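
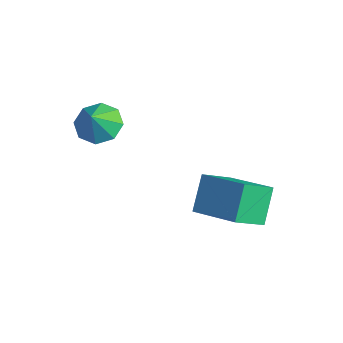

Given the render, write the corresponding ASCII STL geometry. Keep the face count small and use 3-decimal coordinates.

solid 
facet normal -0.363 0.459 -0.811
outer loop
vertex -2.284 -2.8 2.659
vertex -2.879 -2.326 3.194
vertex -2.013 -2.183 2.887
endloop
endfacet
facet normal 0.899 -0.429 0.093
outer loop
vertex -2.284 -2.8 2.659
vertex -2.013 -2.183 2.887
vertex -2.461 -2.854 4.126
endloop
endfacet
facet normal -0.363 0.459 -0.811
outer loop
vertex -2.013 -2.183 2.887
vertex -2.879 -2.326 3.194
vertex -2.249 -1.649 3.295
endloop
endfacet
facet normal 0.915 0.107 0.389
outer loop
vertex -2.013 -2.183 2.887
vertex -2.249 -1.649 3.295
vertex -2.461 -2.854 4.126
endloop
endfacet
facet normal -0.364 0.459 -0.811
outer loop
vertex -2.249 -1.649 3.295
vertex -2.879 -2.326 3.194
vertex -2.854 -1.512 3.644
endloop
endfacet
facet normal 0.523 0.420 0.742
outer loop
vertex -2.249 -1.649 3.295
vertex -2.854 -1.512 3.644
vertex -2.461 -2.854 4.126
endloop
endfacet
facet normal -0.363 0.459 -0.811
outer loop
vertex -2.854 -1.512 3.644
vertex -2.879 -2.326 3.194
vertex -3.474 -1.852 3.729
endloop
endfacet
facet normal -0.049 0.325 0.944
outer loop
vertex -2.854 -1.512 3.644
vertex -3.474 -1.852 3.729
vertex -2.461 -2.854 4.126
endloop
endfacet
facet normal -0.363 0.459 -0.811
outer loop
vertex -3.474 -1.852 3.729
vertex -2.879 -2.326 3.194
vertex -3.745 -2.469 3.501
endloop
endfacet
facet normal -0.464 -0.121 0.878
outer loop
vertex -3.474 -1.852 3.729
vertex -3.745 -2.469 3.501
vertex -2.461 -2.854 4.126
endloop
endfacet
facet normal -0.363 0.459 -0.811
outer loop
vertex -3.745 -2.469 3.501
vertex -2.879 -2.326 3.194
vertex -3.509 -3.003 3.093
endloop
endfacet
facet normal -0.480 -0.657 0.582
outer loop
vertex -3.745 -2.469 3.501
vertex -3.509 -3.003 3.093
vertex -2.461 -2.854 4.126
endloop
endfacet
facet normal -0.364 0.459 -0.811
outer loop
vertex -3.509 -3.003 3.093
vertex -2.879 -2.326 3.194
vertex -2.904 -3.14 2.744
endloop
endfacet
facet normal -0.088 -0.970 0.229
outer loop
vertex -3.509 -3.003 3.093
vertex -2.904 -3.14 2.744
vertex -2.461 -2.854 4.126
endloop
endfacet
facet normal -0.363 0.459 -0.811
outer loop
vertex -2.904 -3.14 2.744
vertex -2.879 -2.326 3.194
vertex -2.284 -2.8 2.659
endloop
endfacet
facet normal 0.483 -0.875 0.026
outer loop
vertex -2.904 -3.14 2.744
vertex -2.284 -2.8 2.659
vertex -2.461 -2.854 4.126
endloop
endfacet
facet normal -0.402 0.498 0.769
outer loop
vertex -0.923 0.87 0.203
vertex 1.044 1.422 0.873
vertex -0.991 2.204 -0.696
endloop
endfacet
facet normal -0.915 -0.257 -0.312
outer loop
vertex -0.324 1.378 -1.973
vertex -0.923 0.87 0.203
vertex -0.991 2.204 -0.696
endloop
endfacet
facet normal -0.402 0.498 0.769
outer loop
vertex -0.991 2.204 -0.696
vertex 1.044 1.422 0.873
vertex 0.976 2.756 -0.026
endloop
endfacet
facet normal -0.042 0.829 -0.558
outer loop
vertex 0.976 2.756 -0.026
vertex -0.324 1.378 -1.973
vertex -0.991 2.204 -0.696
endloop
endfacet
facet normal 0.042 -0.829 0.558
outer loop
vertex -0.923 0.87 0.203
vertex 1.711 0.596 -0.404
vertex 1.044 1.422 0.873
endloop
endfacet
facet normal -0.915 -0.257 -0.312
outer loop
vertex -0.256 0.044 -1.074
vertex -0.923 0.87 0.203
vertex -0.324 1.378 -1.973
endloop
endfacet
facet normal 0.042 -0.829 0.558
outer loop
vertex -0.256 0.044 -1.074
vertex 1.711 0.596 -0.404
vertex -0.923 0.87 0.203
endloop
endfacet
facet normal 0.915 0.257 0.312
outer loop
vertex 1.044 1.422 0.873
vertex 1.711 0.596 -0.404
vertex 0.976 2.756 -0.026
endloop
endfacet
facet normal -0.042 0.829 -0.558
outer loop
vertex 1.643 1.93 -1.303
vertex -0.324 1.378 -1.973
vertex 0.976 2.756 -0.026
endloop
endfacet
facet normal 0.915 0.257 0.312
outer loop
vertex 0.976 2.756 -0.026
vertex 1.711 0.596 -0.404
vertex 1.643 1.93 -1.303
endloop
endfacet
facet normal 0.402 -0.498 -0.769
outer loop
vertex 1.643 1.93 -1.303
vertex -0.256 0.044 -1.074
vertex -0.324 1.378 -1.973
endloop
endfacet
facet normal 0.402 -0.498 -0.769
outer loop
vertex 1.711 0.596 -0.404
vertex -0.256 0.044 -1.074
vertex 1.643 1.93 -1.303
endloop
endfacet

endsolid


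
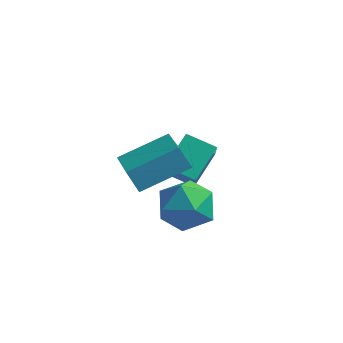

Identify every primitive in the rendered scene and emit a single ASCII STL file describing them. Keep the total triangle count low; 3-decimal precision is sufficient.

solid 
facet normal 0.145 0.498 0.855
outer loop
vertex 0.713 -1.029 -0.717
vertex 0.752 -2.104 -0.098
vertex 1.795 -1.615 -0.56
endloop
endfacet
facet normal 0.420 0.856 0.301
outer loop
vertex 0.713 -1.029 -0.717
vertex 1.795 -1.615 -0.56
vertex 1.523 -1.097 -1.654
endloop
endfacet
facet normal -0.107 0.981 -0.164
outer loop
vertex 0.713 -1.029 -0.717
vertex 1.523 -1.097 -1.654
vertex 0.312 -1.265 -1.868
endloop
endfacet
facet normal -0.707 0.700 0.103
outer loop
vertex 0.713 -1.029 -0.717
vertex 0.312 -1.265 -1.868
vertex -0.164 -1.887 -0.906
endloop
endfacet
facet normal -0.551 0.401 0.732
outer loop
vertex 0.713 -1.029 -0.717
vertex -0.164 -1.887 -0.906
vertex 0.752 -2.104 -0.098
endloop
endfacet
facet normal 0.900 0.436 -0.017
outer loop
vertex 1.523 -1.097 -1.654
vertex 1.795 -1.615 -0.56
vertex 2.064 -2.213 -1.614
endloop
endfacet
facet normal 0.456 -0.144 0.878
outer loop
vertex 1.795 -1.615 -0.56
vertex 0.752 -2.104 -0.098
vertex 1.588 -2.835 -0.652
endloop
endfacet
facet normal -0.670 -0.300 0.679
outer loop
vertex 0.752 -2.104 -0.098
vertex -0.164 -1.887 -0.906
vertex 0.377 -3.003 -0.866
endloop
endfacet
facet normal -0.923 0.182 -0.339
outer loop
vertex -0.164 -1.887 -0.906
vertex 0.312 -1.265 -1.868
vertex 0.105 -2.485 -1.96
endloop
endfacet
facet normal 0.048 0.637 -0.769
outer loop
vertex 0.312 -1.265 -1.868
vertex 1.523 -1.097 -1.654
vertex 1.148 -1.996 -2.422
endloop
endfacet
facet normal 0.707 -0.700 -0.103
outer loop
vertex 1.187 -3.071 -1.803
vertex 2.064 -2.213 -1.614
vertex 1.588 -2.835 -0.652
endloop
endfacet
facet normal 0.107 -0.981 0.164
outer loop
vertex 1.187 -3.071 -1.803
vertex 1.588 -2.835 -0.652
vertex 0.377 -3.003 -0.866
endloop
endfacet
facet normal -0.420 -0.856 -0.301
outer loop
vertex 1.187 -3.071 -1.803
vertex 0.377 -3.003 -0.866
vertex 0.105 -2.485 -1.96
endloop
endfacet
facet normal -0.145 -0.498 -0.855
outer loop
vertex 1.187 -3.071 -1.803
vertex 0.105 -2.485 -1.96
vertex 1.148 -1.996 -2.422
endloop
endfacet
facet normal 0.551 -0.401 -0.732
outer loop
vertex 1.187 -3.071 -1.803
vertex 1.148 -1.996 -2.422
vertex 2.064 -2.213 -1.614
endloop
endfacet
facet normal 0.923 -0.182 0.339
outer loop
vertex 1.588 -2.835 -0.652
vertex 2.064 -2.213 -1.614
vertex 1.795 -1.615 -0.56
endloop
endfacet
facet normal -0.048 -0.637 0.769
outer loop
vertex 0.377 -3.003 -0.866
vertex 1.588 -2.835 -0.652
vertex 0.752 -2.104 -0.098
endloop
endfacet
facet normal -0.900 -0.436 0.017
outer loop
vertex 0.105 -2.485 -1.96
vertex 0.377 -3.003 -0.866
vertex -0.164 -1.887 -0.906
endloop
endfacet
facet normal -0.456 0.144 -0.878
outer loop
vertex 1.148 -1.996 -2.422
vertex 0.105 -2.485 -1.96
vertex 0.312 -1.265 -1.868
endloop
endfacet
facet normal 0.670 0.300 -0.679
outer loop
vertex 2.064 -2.213 -1.614
vertex 1.148 -1.996 -2.422
vertex 1.523 -1.097 -1.654
endloop
endfacet
facet normal -0.522 0.103 0.847
outer loop
vertex -0.42 -4.409 2.246
vertex 1.061 -3.075 2.997
vertex -1.448 -2.801 1.418
endloop
endfacet
facet normal -0.695 -0.626 -0.353
outer loop
vertex -0.921 -2.905 0.563
vertex -0.42 -4.409 2.246
vertex -1.448 -2.801 1.418
endloop
endfacet
facet normal -0.522 0.103 0.847
outer loop
vertex -1.448 -2.801 1.418
vertex 1.061 -3.075 2.997
vertex 0.033 -1.468 2.169
endloop
endfacet
facet normal -0.494 0.773 -0.398
outer loop
vertex 0.033 -1.468 2.169
vertex -0.921 -2.905 0.563
vertex -1.448 -2.801 1.418
endloop
endfacet
facet normal 0.494 -0.773 0.398
outer loop
vertex -0.42 -4.409 2.246
vertex 1.588 -3.179 2.142
vertex 1.061 -3.075 2.997
endloop
endfacet
facet normal -0.695 -0.626 -0.353
outer loop
vertex 0.107 -4.512 1.391
vertex -0.42 -4.409 2.246
vertex -0.921 -2.905 0.563
endloop
endfacet
facet normal 0.494 -0.773 0.398
outer loop
vertex 0.107 -4.512 1.391
vertex 1.588 -3.179 2.142
vertex -0.42 -4.409 2.246
endloop
endfacet
facet normal 0.695 0.626 0.352
outer loop
vertex 1.061 -3.075 2.997
vertex 1.588 -3.179 2.142
vertex 0.033 -1.468 2.169
endloop
endfacet
facet normal -0.494 0.773 -0.398
outer loop
vertex 0.56 -1.571 1.314
vertex -0.921 -2.905 0.563
vertex 0.033 -1.468 2.169
endloop
endfacet
facet normal 0.695 0.626 0.353
outer loop
vertex 0.033 -1.468 2.169
vertex 1.588 -3.179 2.142
vertex 0.56 -1.571 1.314
endloop
endfacet
facet normal 0.522 -0.103 -0.847
outer loop
vertex 0.56 -1.571 1.314
vertex 0.107 -4.512 1.391
vertex -0.921 -2.905 0.563
endloop
endfacet
facet normal 0.522 -0.103 -0.847
outer loop
vertex 1.588 -3.179 2.142
vertex 0.107 -4.512 1.391
vertex 0.56 -1.571 1.314
endloop
endfacet
facet normal -0.955 0.026 0.296
outer loop
vertex -0.202 0.972 0.125
vertex -0.513 1.654 -0.937
vertex -0.507 -0.5 -0.732
endloop
endfacet
facet normal 0.239 -0.525 0.817
outer loop
vertex 0.753 -0.534 -1.123
vertex -0.202 0.972 0.125
vertex -0.507 -0.5 -0.732
endloop
endfacet
facet normal -0.954 0.026 0.297
outer loop
vertex -0.507 -0.5 -0.732
vertex -0.513 1.654 -0.937
vertex -0.819 0.182 -1.793
endloop
endfacet
facet normal -0.177 -0.851 -0.495
outer loop
vertex -0.819 0.182 -1.793
vertex 0.753 -0.534 -1.123
vertex -0.507 -0.5 -0.732
endloop
endfacet
facet normal 0.176 0.851 0.495
outer loop
vertex -0.202 0.972 0.125
vertex 0.747 1.62 -1.328
vertex -0.513 1.654 -0.937
endloop
endfacet
facet normal 0.240 -0.525 0.817
outer loop
vertex 1.059 0.938 -0.267
vertex -0.202 0.972 0.125
vertex 0.753 -0.534 -1.123
endloop
endfacet
facet normal 0.177 0.851 0.495
outer loop
vertex 1.059 0.938 -0.267
vertex 0.747 1.62 -1.328
vertex -0.202 0.972 0.125
endloop
endfacet
facet normal -0.239 0.525 -0.817
outer loop
vertex -0.513 1.654 -0.937
vertex 0.747 1.62 -1.328
vertex -0.819 0.182 -1.793
endloop
endfacet
facet normal -0.177 -0.851 -0.495
outer loop
vertex 0.442 0.148 -2.185
vertex 0.753 -0.534 -1.123
vertex -0.819 0.182 -1.793
endloop
endfacet
facet normal -0.240 0.525 -0.817
outer loop
vertex -0.819 0.182 -1.793
vertex 0.747 1.62 -1.328
vertex 0.442 0.148 -2.185
endloop
endfacet
facet normal 0.955 -0.026 -0.296
outer loop
vertex 0.442 0.148 -2.185
vertex 1.059 0.938 -0.267
vertex 0.753 -0.534 -1.123
endloop
endfacet
facet normal 0.955 -0.025 -0.297
outer loop
vertex 0.747 1.62 -1.328
vertex 1.059 0.938 -0.267
vertex 0.442 0.148 -2.185
endloop
endfacet

endsolid


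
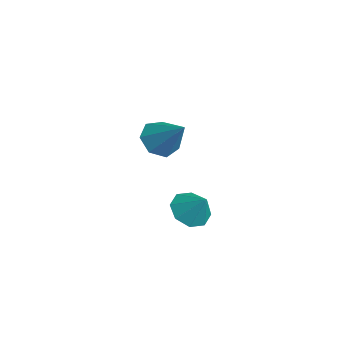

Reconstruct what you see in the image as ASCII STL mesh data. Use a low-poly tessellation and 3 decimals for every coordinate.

solid 
facet normal -0.663 -0.286 -0.692
outer loop
vertex -1.408 -0.459 -3.647
vertex -2.04 0.332 -3.369
vertex -1.28 0.325 -4.094
endloop
endfacet
facet normal 0.944 -0.266 -0.196
outer loop
vertex -1.408 -0.459 -3.647
vertex -1.28 0.325 -4.094
vertex -0.66 0.928 -1.931
endloop
endfacet
facet normal -0.663 -0.286 -0.692
outer loop
vertex -1.28 0.325 -4.094
vertex -2.04 0.332 -3.369
vertex -1.724 1.114 -3.995
endloop
endfacet
facet normal 0.792 0.491 -0.364
outer loop
vertex -1.28 0.325 -4.094
vertex -1.724 1.114 -3.995
vertex -0.66 0.928 -1.931
endloop
endfacet
facet normal -0.663 -0.286 -0.692
outer loop
vertex -1.724 1.114 -3.995
vertex -2.04 0.332 -3.369
vertex -2.406 1.315 -3.425
endloop
endfacet
facet normal 0.250 0.967 -0.042
outer loop
vertex -1.724 1.114 -3.995
vertex -2.406 1.315 -3.425
vertex -0.66 0.928 -1.931
endloop
endfacet
facet normal -0.663 -0.286 -0.692
outer loop
vertex -2.406 1.315 -3.425
vertex -2.04 0.332 -3.369
vertex -2.812 0.775 -2.813
endloop
endfacet
facet normal -0.274 0.804 0.528
outer loop
vertex -2.406 1.315 -3.425
vertex -2.812 0.775 -2.813
vertex -0.66 0.928 -1.931
endloop
endfacet
facet normal -0.663 -0.287 -0.692
outer loop
vertex -2.812 0.775 -2.813
vertex -2.04 0.332 -3.369
vertex -2.636 -0.098 -2.62
endloop
endfacet
facet normal -0.384 0.125 0.915
outer loop
vertex -2.812 0.775 -2.813
vertex -2.636 -0.098 -2.62
vertex -0.66 0.928 -1.931
endloop
endfacet
facet normal -0.663 -0.287 -0.692
outer loop
vertex -2.636 -0.098 -2.62
vertex -2.04 0.332 -3.369
vertex -2.011 -0.647 -2.991
endloop
endfacet
facet normal 0.001 -0.559 0.829
outer loop
vertex -2.636 -0.098 -2.62
vertex -2.011 -0.647 -2.991
vertex -0.66 0.928 -1.931
endloop
endfacet
facet normal -0.663 -0.287 -0.692
outer loop
vertex -2.011 -0.647 -2.991
vertex -2.04 0.332 -3.369
vertex -1.408 -0.459 -3.647
endloop
endfacet
facet normal 0.592 -0.733 0.334
outer loop
vertex -2.011 -0.647 -2.991
vertex -1.408 -0.459 -3.647
vertex -0.66 0.928 -1.931
endloop
endfacet
facet normal -0.579 -0.273 -0.768
outer loop
vertex 4.25 -0.285 -4.727
vertex 3.58 -0.628 -4.1
vertex 3.746 0.236 -4.532
endloop
endfacet
facet normal 0.704 0.707 -0.068
outer loop
vertex 4.25 -0.285 -4.727
vertex 3.746 0.236 -4.532
vertex 4.38 -0.252 -3.04
endloop
endfacet
facet normal -0.580 -0.272 -0.768
outer loop
vertex 3.746 0.236 -4.532
vertex 3.58 -0.628 -4.1
vertex 3.145 0.25 -4.083
endloop
endfacet
facet normal 0.194 0.954 0.230
outer loop
vertex 3.746 0.236 -4.532
vertex 3.145 0.25 -4.083
vertex 4.38 -0.252 -3.04
endloop
endfacet
facet normal -0.580 -0.273 -0.768
outer loop
vertex 3.145 0.25 -4.083
vertex 3.58 -0.628 -4.1
vertex 2.799 -0.25 -3.644
endloop
endfacet
facet normal -0.243 0.730 0.639
outer loop
vertex 3.145 0.25 -4.083
vertex 2.799 -0.25 -3.644
vertex 4.38 -0.252 -3.04
endloop
endfacet
facet normal -0.580 -0.272 -0.768
outer loop
vertex 2.799 -0.25 -3.644
vertex 3.58 -0.628 -4.1
vertex 2.91 -0.972 -3.472
endloop
endfacet
facet normal -0.352 0.165 0.921
outer loop
vertex 2.799 -0.25 -3.644
vertex 2.91 -0.972 -3.472
vertex 4.38 -0.252 -3.04
endloop
endfacet
facet normal -0.580 -0.273 -0.768
outer loop
vertex 2.91 -0.972 -3.472
vertex 3.58 -0.628 -4.1
vertex 3.414 -1.492 -3.668
endloop
endfacet
facet normal -0.067 -0.408 0.910
outer loop
vertex 2.91 -0.972 -3.472
vertex 3.414 -1.492 -3.668
vertex 4.38 -0.252 -3.04
endloop
endfacet
facet normal -0.579 -0.273 -0.768
outer loop
vertex 3.414 -1.492 -3.668
vertex 3.58 -0.628 -4.1
vertex 4.015 -1.506 -4.116
endloop
endfacet
facet normal 0.442 -0.655 0.613
outer loop
vertex 3.414 -1.492 -3.668
vertex 4.015 -1.506 -4.116
vertex 4.38 -0.252 -3.04
endloop
endfacet
facet normal -0.580 -0.273 -0.768
outer loop
vertex 4.015 -1.506 -4.116
vertex 3.58 -0.628 -4.1
vertex 4.361 -1.006 -4.555
endloop
endfacet
facet normal 0.880 -0.430 0.203
outer loop
vertex 4.015 -1.506 -4.116
vertex 4.361 -1.006 -4.555
vertex 4.38 -0.252 -3.04
endloop
endfacet
facet normal -0.579 -0.272 -0.768
outer loop
vertex 4.361 -1.006 -4.555
vertex 3.58 -0.628 -4.1
vertex 4.25 -0.285 -4.727
endloop
endfacet
facet normal 0.988 0.133 -0.079
outer loop
vertex 4.361 -1.006 -4.555
vertex 4.25 -0.285 -4.727
vertex 4.38 -0.252 -3.04
endloop
endfacet

endsolid


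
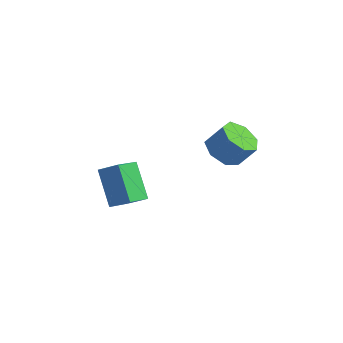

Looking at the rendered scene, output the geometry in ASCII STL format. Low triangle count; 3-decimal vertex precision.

solid 
facet normal -0.538 -0.256 -0.803
outer loop
vertex 2.038 1.419 2.26
vertex 1.555 2.044 2.384
vertex 2.224 2.01 1.947
endloop
endfacet
facet normal 0.799 -0.458 -0.390
outer loop
vertex 2.038 1.419 2.26
vertex 2.224 2.01 1.947
vertex 2.608 1.69 3.111
endloop
endfacet
facet normal 0.800 -0.457 -0.389
outer loop
vertex 2.608 1.69 3.111
vertex 2.224 2.01 1.947
vertex 2.794 2.282 2.798
endloop
endfacet
facet normal 0.539 0.255 0.803
outer loop
vertex 2.608 1.69 3.111
vertex 2.794 2.282 2.798
vertex 2.125 2.316 3.236
endloop
endfacet
facet normal -0.538 -0.256 -0.803
outer loop
vertex 2.224 2.01 1.947
vertex 1.555 2.044 2.384
vertex 1.906 2.627 1.963
endloop
endfacet
facet normal 0.708 0.380 -0.596
outer loop
vertex 2.224 2.01 1.947
vertex 1.906 2.627 1.963
vertex 2.794 2.282 2.798
endloop
endfacet
facet normal 0.708 0.381 -0.595
outer loop
vertex 2.794 2.282 2.798
vertex 1.906 2.627 1.963
vertex 2.476 2.898 2.814
endloop
endfacet
facet normal 0.538 0.257 0.802
outer loop
vertex 2.794 2.282 2.798
vertex 2.476 2.898 2.814
vertex 2.125 2.316 3.236
endloop
endfacet
facet normal -0.538 -0.256 -0.803
outer loop
vertex 1.906 2.627 1.963
vertex 1.555 2.044 2.384
vertex 1.323 2.805 2.297
endloop
endfacet
facet normal 0.083 0.932 -0.352
outer loop
vertex 1.906 2.627 1.963
vertex 1.323 2.805 2.297
vertex 2.476 2.898 2.814
endloop
endfacet
facet normal 0.083 0.932 -0.354
outer loop
vertex 2.476 2.898 2.814
vertex 1.323 2.805 2.297
vertex 1.894 3.077 3.148
endloop
endfacet
facet normal 0.539 0.256 0.802
outer loop
vertex 2.476 2.898 2.814
vertex 1.894 3.077 3.148
vertex 2.125 2.316 3.236
endloop
endfacet
facet normal -0.538 -0.256 -0.803
outer loop
vertex 1.323 2.805 2.297
vertex 1.555 2.044 2.384
vertex 0.915 2.41 2.696
endloop
endfacet
facet normal -0.604 0.781 0.156
outer loop
vertex 1.323 2.805 2.297
vertex 0.915 2.41 2.696
vertex 1.894 3.077 3.148
endloop
endfacet
facet normal -0.604 0.781 0.156
outer loop
vertex 1.894 3.077 3.148
vertex 0.915 2.41 2.696
vertex 1.486 2.682 3.547
endloop
endfacet
facet normal 0.538 0.256 0.803
outer loop
vertex 1.894 3.077 3.148
vertex 1.486 2.682 3.547
vertex 2.125 2.316 3.236
endloop
endfacet
facet normal -0.538 -0.257 -0.803
outer loop
vertex 0.915 2.41 2.696
vertex 1.555 2.044 2.384
vertex 0.989 1.74 2.861
endloop
endfacet
facet normal -0.836 0.042 0.547
outer loop
vertex 0.915 2.41 2.696
vertex 0.989 1.74 2.861
vertex 1.486 2.682 3.547
endloop
endfacet
facet normal -0.836 0.043 0.546
outer loop
vertex 1.486 2.682 3.547
vertex 0.989 1.74 2.861
vertex 1.559 2.012 3.712
endloop
endfacet
facet normal 0.538 0.256 0.803
outer loop
vertex 1.486 2.682 3.547
vertex 1.559 2.012 3.712
vertex 2.125 2.316 3.236
endloop
endfacet
facet normal -0.539 -0.256 -0.803
outer loop
vertex 0.989 1.74 2.861
vertex 1.555 2.044 2.384
vertex 1.488 1.299 2.667
endloop
endfacet
facet normal -0.439 -0.728 0.527
outer loop
vertex 0.989 1.74 2.861
vertex 1.488 1.299 2.667
vertex 1.559 2.012 3.712
endloop
endfacet
facet normal -0.439 -0.728 0.527
outer loop
vertex 1.559 2.012 3.712
vertex 1.488 1.299 2.667
vertex 2.059 1.57 3.518
endloop
endfacet
facet normal 0.538 0.256 0.803
outer loop
vertex 1.559 2.012 3.712
vertex 2.059 1.57 3.518
vertex 2.125 2.316 3.236
endloop
endfacet
facet normal -0.538 -0.257 -0.803
outer loop
vertex 1.488 1.299 2.667
vertex 1.555 2.044 2.384
vertex 2.038 1.419 2.26
endloop
endfacet
facet normal 0.288 -0.951 0.109
outer loop
vertex 1.488 1.299 2.667
vertex 2.038 1.419 2.26
vertex 2.059 1.57 3.518
endloop
endfacet
facet normal 0.289 -0.951 0.109
outer loop
vertex 2.059 1.57 3.518
vertex 2.038 1.419 2.26
vertex 2.608 1.69 3.111
endloop
endfacet
facet normal 0.539 0.256 0.803
outer loop
vertex 2.059 1.57 3.518
vertex 2.608 1.69 3.111
vertex 2.125 2.316 3.236
endloop
endfacet
facet normal -0.551 0.413 0.725
outer loop
vertex -2.443 1.418 0.434
vertex -2.319 2.458 -0.065
vertex -3.238 1.265 -0.083
endloop
endfacet
facet normal -0.107 -0.896 0.430
outer loop
vertex -2.301 0.562 -1.315
vertex -2.443 1.418 0.434
vertex -3.238 1.265 -0.083
endloop
endfacet
facet normal -0.551 0.413 0.725
outer loop
vertex -3.238 1.265 -0.083
vertex -2.319 2.458 -0.065
vertex -3.113 2.305 -0.581
endloop
endfacet
facet normal -0.827 -0.159 -0.539
outer loop
vertex -3.113 2.305 -0.581
vertex -2.301 0.562 -1.315
vertex -3.238 1.265 -0.083
endloop
endfacet
facet normal 0.828 0.160 0.538
outer loop
vertex -2.443 1.418 0.434
vertex -1.382 1.755 -1.297
vertex -2.319 2.458 -0.065
endloop
endfacet
facet normal -0.107 -0.896 0.430
outer loop
vertex -1.507 0.715 -0.799
vertex -2.443 1.418 0.434
vertex -2.301 0.562 -1.315
endloop
endfacet
facet normal 0.828 0.158 0.538
outer loop
vertex -1.507 0.715 -0.799
vertex -1.382 1.755 -1.297
vertex -2.443 1.418 0.434
endloop
endfacet
facet normal 0.107 0.896 -0.430
outer loop
vertex -2.319 2.458 -0.065
vertex -1.382 1.755 -1.297
vertex -3.113 2.305 -0.581
endloop
endfacet
facet normal -0.828 -0.159 -0.538
outer loop
vertex -2.177 1.602 -1.814
vertex -2.301 0.562 -1.315
vertex -3.113 2.305 -0.581
endloop
endfacet
facet normal 0.107 0.897 -0.430
outer loop
vertex -3.113 2.305 -0.581
vertex -1.382 1.755 -1.297
vertex -2.177 1.602 -1.814
endloop
endfacet
facet normal 0.551 -0.414 -0.725
outer loop
vertex -2.177 1.602 -1.814
vertex -1.507 0.715 -0.799
vertex -2.301 0.562 -1.315
endloop
endfacet
facet normal 0.551 -0.413 -0.725
outer loop
vertex -1.382 1.755 -1.297
vertex -1.507 0.715 -0.799
vertex -2.177 1.602 -1.814
endloop
endfacet

endsolid


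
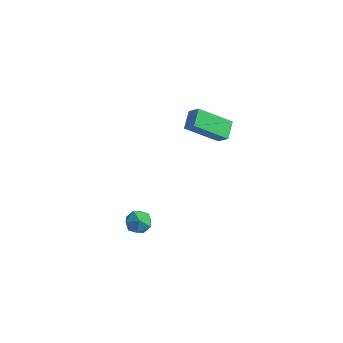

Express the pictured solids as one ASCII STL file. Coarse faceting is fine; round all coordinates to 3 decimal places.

solid 
facet normal 0.214 0.956 0.201
outer loop
vertex -1.084 -2.204 -0.503
vertex -1.73 -2.137 -0.135
vertex -1.114 -2.351 0.228
endloop
endfacet
facet normal 0.810 0.568 0.147
outer loop
vertex -1.084 -2.204 -0.503
vertex -1.114 -2.351 0.228
vertex -0.721 -2.794 -0.226
endloop
endfacet
facet normal 0.822 0.270 -0.501
outer loop
vertex -1.084 -2.204 -0.503
vertex -0.721 -2.794 -0.226
vertex -1.094 -2.854 -0.87
endloop
endfacet
facet normal 0.232 0.476 -0.849
outer loop
vertex -1.084 -2.204 -0.503
vertex -1.094 -2.854 -0.87
vertex -1.718 -2.448 -0.813
endloop
endfacet
facet normal -0.143 0.899 -0.415
outer loop
vertex -1.084 -2.204 -0.503
vertex -1.718 -2.448 -0.813
vertex -1.73 -2.137 -0.135
endloop
endfacet
facet normal 0.776 0.043 0.630
outer loop
vertex -0.721 -2.794 -0.226
vertex -1.114 -2.351 0.228
vertex -1.142 -3.092 0.313
endloop
endfacet
facet normal -0.189 0.671 0.717
outer loop
vertex -1.114 -2.351 0.228
vertex -1.73 -2.137 -0.135
vertex -1.766 -2.686 0.37
endloop
endfacet
facet normal -0.767 0.578 -0.279
outer loop
vertex -1.73 -2.137 -0.135
vertex -1.718 -2.448 -0.813
vertex -2.139 -2.746 -0.274
endloop
endfacet
facet normal -0.159 -0.107 -0.982
outer loop
vertex -1.718 -2.448 -0.813
vertex -1.094 -2.854 -0.87
vertex -1.746 -3.189 -0.728
endloop
endfacet
facet normal 0.795 -0.438 -0.420
outer loop
vertex -1.094 -2.854 -0.87
vertex -0.721 -2.794 -0.226
vertex -1.13 -3.403 -0.365
endloop
endfacet
facet normal -0.232 -0.476 0.849
outer loop
vertex -1.776 -3.336 0.003
vertex -1.142 -3.092 0.313
vertex -1.766 -2.686 0.37
endloop
endfacet
facet normal -0.822 -0.270 0.501
outer loop
vertex -1.776 -3.336 0.003
vertex -1.766 -2.686 0.37
vertex -2.139 -2.746 -0.274
endloop
endfacet
facet normal -0.810 -0.568 -0.147
outer loop
vertex -1.776 -3.336 0.003
vertex -2.139 -2.746 -0.274
vertex -1.746 -3.189 -0.728
endloop
endfacet
facet normal -0.214 -0.956 -0.201
outer loop
vertex -1.776 -3.336 0.003
vertex -1.746 -3.189 -0.728
vertex -1.13 -3.403 -0.365
endloop
endfacet
facet normal 0.143 -0.899 0.415
outer loop
vertex -1.776 -3.336 0.003
vertex -1.13 -3.403 -0.365
vertex -1.142 -3.092 0.313
endloop
endfacet
facet normal 0.159 0.107 0.982
outer loop
vertex -1.766 -2.686 0.37
vertex -1.142 -3.092 0.313
vertex -1.114 -2.351 0.228
endloop
endfacet
facet normal -0.795 0.438 0.420
outer loop
vertex -2.139 -2.746 -0.274
vertex -1.766 -2.686 0.37
vertex -1.73 -2.137 -0.135
endloop
endfacet
facet normal -0.776 -0.043 -0.630
outer loop
vertex -1.746 -3.189 -0.728
vertex -2.139 -2.746 -0.274
vertex -1.718 -2.448 -0.813
endloop
endfacet
facet normal 0.189 -0.671 -0.717
outer loop
vertex -1.13 -3.403 -0.365
vertex -1.746 -3.189 -0.728
vertex -1.094 -2.854 -0.87
endloop
endfacet
facet normal 0.767 -0.578 0.279
outer loop
vertex -1.142 -3.092 0.313
vertex -1.13 -3.403 -0.365
vertex -0.721 -2.794 -0.226
endloop
endfacet
facet normal -0.721 0.118 -0.683
outer loop
vertex -2.298 2.718 2.114
vertex -2.598 3.65 2.592
vertex -0.969 3.772 0.894
endloop
endfacet
facet normal 0.276 -0.855 -0.438
outer loop
vertex -0.342 3.67 1.488
vertex -2.298 2.718 2.114
vertex -0.969 3.772 0.894
endloop
endfacet
facet normal -0.721 0.118 -0.683
outer loop
vertex -0.969 3.772 0.894
vertex -2.598 3.65 2.592
vertex -1.269 4.705 1.372
endloop
endfacet
facet normal 0.636 0.504 -0.585
outer loop
vertex -1.269 4.705 1.372
vertex -0.342 3.67 1.488
vertex -0.969 3.772 0.894
endloop
endfacet
facet normal -0.636 -0.504 0.584
outer loop
vertex -2.298 2.718 2.114
vertex -1.971 3.548 3.186
vertex -2.598 3.65 2.592
endloop
endfacet
facet normal 0.276 -0.855 -0.439
outer loop
vertex -1.671 2.615 2.708
vertex -2.298 2.718 2.114
vertex -0.342 3.67 1.488
endloop
endfacet
facet normal -0.636 -0.504 0.584
outer loop
vertex -1.671 2.615 2.708
vertex -1.971 3.548 3.186
vertex -2.298 2.718 2.114
endloop
endfacet
facet normal -0.276 0.855 0.439
outer loop
vertex -2.598 3.65 2.592
vertex -1.971 3.548 3.186
vertex -1.269 4.705 1.372
endloop
endfacet
facet normal 0.636 0.504 -0.584
outer loop
vertex -0.642 4.602 1.966
vertex -0.342 3.67 1.488
vertex -1.269 4.705 1.372
endloop
endfacet
facet normal -0.275 0.855 0.439
outer loop
vertex -1.269 4.705 1.372
vertex -1.971 3.548 3.186
vertex -0.642 4.602 1.966
endloop
endfacet
facet normal 0.721 -0.118 0.683
outer loop
vertex -0.642 4.602 1.966
vertex -1.671 2.615 2.708
vertex -0.342 3.67 1.488
endloop
endfacet
facet normal 0.721 -0.118 0.683
outer loop
vertex -1.971 3.548 3.186
vertex -1.671 2.615 2.708
vertex -0.642 4.602 1.966
endloop
endfacet

endsolid


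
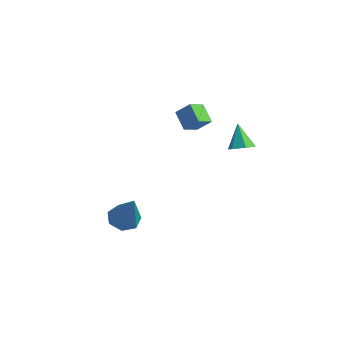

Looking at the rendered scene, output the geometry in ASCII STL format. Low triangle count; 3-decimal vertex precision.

solid 
facet normal -0.489 0.171 -0.856
outer loop
vertex 0.25 -3.283 -2.752
vertex -0.413 -3.361 -2.389
vertex -0.003 -2.73 -2.497
endloop
endfacet
facet normal 0.896 0.439 -0.062
outer loop
vertex 0.25 -3.283 -2.752
vertex -0.003 -2.73 -2.497
vertex 0.613 -3.719 -0.591
endloop
endfacet
facet normal -0.488 0.171 -0.856
outer loop
vertex -0.003 -2.73 -2.497
vertex -0.413 -3.361 -2.389
vertex -0.565 -2.652 -2.161
endloop
endfacet
facet normal 0.330 0.877 0.349
outer loop
vertex -0.003 -2.73 -2.497
vertex -0.565 -2.652 -2.161
vertex 0.613 -3.719 -0.591
endloop
endfacet
facet normal -0.489 0.170 -0.856
outer loop
vertex -0.565 -2.652 -2.161
vertex -0.413 -3.361 -2.389
vertex -1.013 -3.108 -1.996
endloop
endfacet
facet normal -0.370 0.615 0.696
outer loop
vertex -0.565 -2.652 -2.161
vertex -1.013 -3.108 -1.996
vertex 0.613 -3.719 -0.591
endloop
endfacet
facet normal -0.489 0.169 -0.856
outer loop
vertex -1.013 -3.108 -1.996
vertex -0.413 -3.361 -2.389
vertex -1.008 -3.755 -2.127
endloop
endfacet
facet normal -0.678 -0.151 0.719
outer loop
vertex -1.013 -3.108 -1.996
vertex -1.008 -3.755 -2.127
vertex 0.613 -3.719 -0.591
endloop
endfacet
facet normal -0.489 0.170 -0.855
outer loop
vertex -1.008 -3.755 -2.127
vertex -0.413 -3.361 -2.389
vertex -0.556 -4.105 -2.455
endloop
endfacet
facet normal -0.361 -0.842 0.401
outer loop
vertex -1.008 -3.755 -2.127
vertex -0.556 -4.105 -2.455
vertex 0.613 -3.719 -0.591
endloop
endfacet
facet normal -0.489 0.170 -0.856
outer loop
vertex -0.556 -4.105 -2.455
vertex -0.413 -3.361 -2.389
vertex 0.004 -3.895 -2.733
endloop
endfacet
facet normal 0.342 -0.939 -0.020
outer loop
vertex -0.556 -4.105 -2.455
vertex 0.004 -3.895 -2.733
vertex 0.613 -3.719 -0.591
endloop
endfacet
facet normal -0.489 0.170 -0.856
outer loop
vertex 0.004 -3.895 -2.733
vertex -0.413 -3.361 -2.389
vertex 0.25 -3.283 -2.752
endloop
endfacet
facet normal 0.901 -0.369 -0.226
outer loop
vertex 0.004 -3.895 -2.733
vertex 0.25 -3.283 -2.752
vertex 0.613 -3.719 -0.591
endloop
endfacet
facet normal -0.643 -0.331 -0.691
outer loop
vertex -1.848 1.723 0.247
vertex -2.675 2.013 0.877
vertex -1.855 2.573 -0.154
endloop
endfacet
facet normal 0.767 -0.269 -0.583
outer loop
vertex -1.245 2.887 0.503
vertex -1.848 1.723 0.247
vertex -1.855 2.573 -0.154
endloop
endfacet
facet normal -0.643 -0.331 -0.691
outer loop
vertex -1.855 2.573 -0.154
vertex -2.675 2.013 0.877
vertex -2.683 2.863 0.477
endloop
endfacet
facet normal -0.007 0.905 -0.426
outer loop
vertex -2.683 2.863 0.477
vertex -1.245 2.887 0.503
vertex -1.855 2.573 -0.154
endloop
endfacet
facet normal 0.007 -0.905 0.426
outer loop
vertex -1.848 1.723 0.247
vertex -2.065 2.327 1.534
vertex -2.675 2.013 0.877
endloop
endfacet
facet normal 0.766 -0.268 -0.585
outer loop
vertex -1.237 2.037 0.903
vertex -1.848 1.723 0.247
vertex -1.245 2.887 0.503
endloop
endfacet
facet normal 0.008 -0.905 0.426
outer loop
vertex -1.237 2.037 0.903
vertex -2.065 2.327 1.534
vertex -1.848 1.723 0.247
endloop
endfacet
facet normal -0.767 0.268 0.584
outer loop
vertex -2.675 2.013 0.877
vertex -2.065 2.327 1.534
vertex -2.683 2.863 0.477
endloop
endfacet
facet normal -0.007 0.905 -0.426
outer loop
vertex -2.072 3.177 1.133
vertex -1.245 2.887 0.503
vertex -2.683 2.863 0.477
endloop
endfacet
facet normal -0.766 0.269 0.584
outer loop
vertex -2.683 2.863 0.477
vertex -2.065 2.327 1.534
vertex -2.072 3.177 1.133
endloop
endfacet
facet normal 0.643 0.331 0.691
outer loop
vertex -2.072 3.177 1.133
vertex -1.237 2.037 0.903
vertex -1.245 2.887 0.503
endloop
endfacet
facet normal 0.643 0.331 0.691
outer loop
vertex -2.065 2.327 1.534
vertex -1.237 2.037 0.903
vertex -2.072 3.177 1.133
endloop
endfacet
facet normal 0.473 -0.292 -0.831
outer loop
vertex 2.337 1.263 1.206
vertex 1.883 1.507 0.862
vertex 2.372 1.853 1.019
endloop
endfacet
facet normal 0.635 0.199 0.746
outer loop
vertex 2.337 1.263 1.206
vertex 2.372 1.853 1.019
vertex 1.257 1.893 1.958
endloop
endfacet
facet normal 0.473 -0.292 -0.831
outer loop
vertex 2.372 1.853 1.019
vertex 1.883 1.507 0.862
vertex 1.918 2.097 0.675
endloop
endfacet
facet normal 0.275 0.917 0.288
outer loop
vertex 2.372 1.853 1.019
vertex 1.918 2.097 0.675
vertex 1.257 1.893 1.958
endloop
endfacet
facet normal 0.474 -0.291 -0.831
outer loop
vertex 1.918 2.097 0.675
vertex 1.883 1.507 0.862
vertex 1.428 1.751 0.517
endloop
endfacet
facet normal -0.539 0.830 -0.146
outer loop
vertex 1.918 2.097 0.675
vertex 1.428 1.751 0.517
vertex 1.257 1.893 1.958
endloop
endfacet
facet normal 0.474 -0.291 -0.831
outer loop
vertex 1.428 1.751 0.517
vertex 1.883 1.507 0.862
vertex 1.393 1.161 0.704
endloop
endfacet
facet normal -0.993 0.021 -0.120
outer loop
vertex 1.428 1.751 0.517
vertex 1.393 1.161 0.704
vertex 1.257 1.893 1.958
endloop
endfacet
facet normal 0.474 -0.291 -0.831
outer loop
vertex 1.393 1.161 0.704
vertex 1.883 1.507 0.862
vertex 1.847 0.917 1.048
endloop
endfacet
facet normal -0.631 -0.698 0.339
outer loop
vertex 1.393 1.161 0.704
vertex 1.847 0.917 1.048
vertex 1.257 1.893 1.958
endloop
endfacet
facet normal 0.474 -0.291 -0.831
outer loop
vertex 1.847 0.917 1.048
vertex 1.883 1.507 0.862
vertex 2.337 1.263 1.206
endloop
endfacet
facet normal 0.182 -0.610 0.772
outer loop
vertex 1.847 0.917 1.048
vertex 2.337 1.263 1.206
vertex 1.257 1.893 1.958
endloop
endfacet

endsolid


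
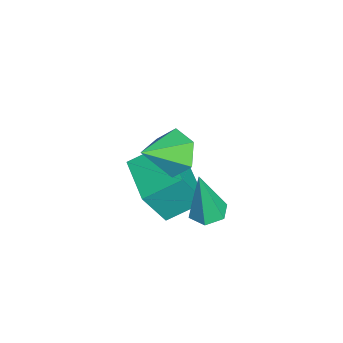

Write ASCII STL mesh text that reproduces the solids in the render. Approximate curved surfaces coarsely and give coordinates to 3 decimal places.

solid 
facet normal -0.944 -0.321 0.074
outer loop
vertex -4.214 -3.907 0.115
vertex -4.631 -2.508 0.862
vertex -4.626 -3.098 -1.633
endloop
endfacet
facet normal 0.255 -0.853 -0.455
outer loop
vertex -2.729 -2.452 -1.782
vertex -4.214 -3.907 0.115
vertex -4.626 -3.098 -1.633
endloop
endfacet
facet normal -0.944 -0.322 0.074
outer loop
vertex -4.626 -3.098 -1.633
vertex -4.631 -2.508 0.862
vertex -5.044 -1.699 -0.886
endloop
endfacet
facet normal -0.210 0.411 -0.887
outer loop
vertex -5.044 -1.699 -0.886
vertex -2.729 -2.452 -1.782
vertex -4.626 -3.098 -1.633
endloop
endfacet
facet normal 0.210 -0.411 0.887
outer loop
vertex -4.214 -3.907 0.115
vertex -2.734 -1.862 0.713
vertex -4.631 -2.508 0.862
endloop
endfacet
facet normal 0.255 -0.853 -0.455
outer loop
vertex -2.316 -3.261 -0.034
vertex -4.214 -3.907 0.115
vertex -2.729 -2.452 -1.782
endloop
endfacet
facet normal 0.210 -0.411 0.887
outer loop
vertex -2.316 -3.261 -0.034
vertex -2.734 -1.862 0.713
vertex -4.214 -3.907 0.115
endloop
endfacet
facet normal -0.255 0.853 0.455
outer loop
vertex -4.631 -2.508 0.862
vertex -2.734 -1.862 0.713
vertex -5.044 -1.699 -0.886
endloop
endfacet
facet normal -0.210 0.411 -0.887
outer loop
vertex -3.146 -1.053 -1.035
vertex -2.729 -2.452 -1.782
vertex -5.044 -1.699 -0.886
endloop
endfacet
facet normal -0.255 0.853 0.455
outer loop
vertex -5.044 -1.699 -0.886
vertex -2.734 -1.862 0.713
vertex -3.146 -1.053 -1.035
endloop
endfacet
facet normal 0.944 0.321 -0.074
outer loop
vertex -3.146 -1.053 -1.035
vertex -2.316 -3.261 -0.034
vertex -2.729 -2.452 -1.782
endloop
endfacet
facet normal 0.944 0.321 -0.074
outer loop
vertex -2.734 -1.862 0.713
vertex -2.316 -3.261 -0.034
vertex -3.146 -1.053 -1.035
endloop
endfacet
facet normal -0.040 0.150 -0.988
outer loop
vertex -1.101 -1.049 -0.145
vertex -1.814 -0.957 -0.102
vertex -1.373 -0.392 -0.034
endloop
endfacet
facet normal 0.900 0.323 0.292
outer loop
vertex -1.101 -1.049 -0.145
vertex -1.373 -0.392 -0.034
vertex -1.726 -1.283 2.042
endloop
endfacet
facet normal -0.040 0.150 -0.988
outer loop
vertex -1.373 -0.392 -0.034
vertex -1.814 -0.957 -0.102
vertex -2.086 -0.3 0.009
endloop
endfacet
facet normal 0.141 0.901 0.411
outer loop
vertex -1.373 -0.392 -0.034
vertex -2.086 -0.3 0.009
vertex -1.726 -1.283 2.042
endloop
endfacet
facet normal -0.040 0.150 -0.988
outer loop
vertex -2.086 -0.3 0.009
vertex -1.814 -0.957 -0.102
vertex -2.527 -0.866 -0.059
endloop
endfacet
facet normal -0.748 0.536 0.392
outer loop
vertex -2.086 -0.3 0.009
vertex -2.527 -0.866 -0.059
vertex -1.726 -1.283 2.042
endloop
endfacet
facet normal -0.040 0.150 -0.988
outer loop
vertex -2.527 -0.866 -0.059
vertex -1.814 -0.957 -0.102
vertex -2.254 -1.523 -0.17
endloop
endfacet
facet normal -0.877 -0.407 0.254
outer loop
vertex -2.527 -0.866 -0.059
vertex -2.254 -1.523 -0.17
vertex -1.726 -1.283 2.042
endloop
endfacet
facet normal -0.040 0.150 -0.988
outer loop
vertex -2.254 -1.523 -0.17
vertex -1.814 -0.957 -0.102
vertex -1.542 -1.615 -0.213
endloop
endfacet
facet normal -0.119 -0.984 0.135
outer loop
vertex -2.254 -1.523 -0.17
vertex -1.542 -1.615 -0.213
vertex -1.726 -1.283 2.042
endloop
endfacet
facet normal -0.040 0.150 -0.988
outer loop
vertex -1.542 -1.615 -0.213
vertex -1.814 -0.957 -0.102
vertex -1.101 -1.049 -0.145
endloop
endfacet
facet normal 0.770 -0.619 0.154
outer loop
vertex -1.542 -1.615 -0.213
vertex -1.101 -1.049 -0.145
vertex -1.726 -1.283 2.042
endloop
endfacet
facet normal -0.531 0.646 -0.548
outer loop
vertex -1.281 -2.168 2.445
vertex -1.954 -2.13 3.143
vertex -1.209 -1.509 3.153
endloop
endfacet
facet normal 0.993 0.020 -0.120
outer loop
vertex -1.281 -2.168 2.445
vertex -1.209 -1.509 3.153
vertex -1.066 -3.21 4.057
endloop
endfacet
facet normal -0.531 0.646 -0.548
outer loop
vertex -1.209 -1.509 3.153
vertex -1.954 -2.13 3.143
vertex -1.882 -1.471 3.851
endloop
endfacet
facet normal 0.673 0.390 0.628
outer loop
vertex -1.209 -1.509 3.153
vertex -1.882 -1.471 3.851
vertex -1.066 -3.21 4.057
endloop
endfacet
facet normal -0.532 0.646 -0.547
outer loop
vertex -1.882 -1.471 3.851
vertex -1.954 -2.13 3.143
vertex -2.627 -2.093 3.841
endloop
endfacet
facet normal -0.080 0.080 0.994
outer loop
vertex -1.882 -1.471 3.851
vertex -2.627 -2.093 3.841
vertex -1.066 -3.21 4.057
endloop
endfacet
facet normal -0.532 0.646 -0.547
outer loop
vertex -2.627 -2.093 3.841
vertex -1.954 -2.13 3.143
vertex -2.699 -2.752 3.133
endloop
endfacet
facet normal -0.515 -0.601 0.612
outer loop
vertex -2.627 -2.093 3.841
vertex -2.699 -2.752 3.133
vertex -1.066 -3.21 4.057
endloop
endfacet
facet normal -0.532 0.646 -0.547
outer loop
vertex -2.699 -2.752 3.133
vertex -1.954 -2.13 3.143
vertex -2.026 -2.789 2.435
endloop
endfacet
facet normal -0.195 -0.971 -0.137
outer loop
vertex -2.699 -2.752 3.133
vertex -2.026 -2.789 2.435
vertex -1.066 -3.21 4.057
endloop
endfacet
facet normal -0.531 0.646 -0.548
outer loop
vertex -2.026 -2.789 2.435
vertex -1.954 -2.13 3.143
vertex -1.281 -2.168 2.445
endloop
endfacet
facet normal 0.558 -0.661 -0.502
outer loop
vertex -2.026 -2.789 2.435
vertex -1.281 -2.168 2.445
vertex -1.066 -3.21 4.057
endloop
endfacet

endsolid


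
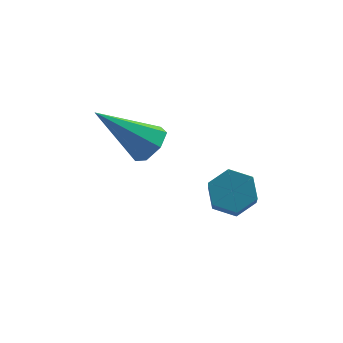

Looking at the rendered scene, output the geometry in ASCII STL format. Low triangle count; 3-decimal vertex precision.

solid 
facet normal 0.733 -0.122 -0.669
outer loop
vertex -0.223 1.727 -3.03
vertex -0.562 1.252 -3.315
vertex -0.572 1.89 -3.442
endloop
endfacet
facet normal 0.057 0.944 0.325
outer loop
vertex -0.223 1.727 -3.03
vertex -0.572 1.89 -3.442
vertex -1.978 1.488 -2.025
endloop
endfacet
facet normal 0.734 -0.121 -0.668
outer loop
vertex -0.572 1.89 -3.442
vertex -0.562 1.252 -3.315
vertex -0.913 1.572 -3.759
endloop
endfacet
facet normal -0.508 0.817 -0.273
outer loop
vertex -0.572 1.89 -3.442
vertex -0.913 1.572 -3.759
vertex -1.978 1.488 -2.025
endloop
endfacet
facet normal 0.734 -0.123 -0.668
outer loop
vertex -0.913 1.572 -3.759
vertex -0.562 1.252 -3.315
vertex -0.991 1.014 -3.742
endloop
endfacet
facet normal -0.850 0.103 -0.517
outer loop
vertex -0.913 1.572 -3.759
vertex -0.991 1.014 -3.742
vertex -1.978 1.488 -2.025
endloop
endfacet
facet normal 0.733 -0.122 -0.669
outer loop
vertex -0.991 1.014 -3.742
vertex -0.562 1.252 -3.315
vertex -0.746 0.635 -3.404
endloop
endfacet
facet normal -0.713 -0.663 -0.227
outer loop
vertex -0.991 1.014 -3.742
vertex -0.746 0.635 -3.404
vertex -1.978 1.488 -2.025
endloop
endfacet
facet normal 0.733 -0.122 -0.669
outer loop
vertex -0.746 0.635 -3.404
vertex -0.562 1.252 -3.315
vertex -0.362 0.721 -2.999
endloop
endfacet
facet normal -0.199 -0.903 0.381
outer loop
vertex -0.746 0.635 -3.404
vertex -0.362 0.721 -2.999
vertex -1.978 1.488 -2.025
endloop
endfacet
facet normal 0.734 -0.121 -0.668
outer loop
vertex -0.362 0.721 -2.999
vertex -0.562 1.252 -3.315
vertex -0.13 1.207 -2.832
endloop
endfacet
facet normal 0.304 -0.436 0.847
outer loop
vertex -0.362 0.721 -2.999
vertex -0.13 1.207 -2.832
vertex -1.978 1.488 -2.025
endloop
endfacet
facet normal 0.734 -0.123 -0.668
outer loop
vertex -0.13 1.207 -2.832
vertex -0.562 1.252 -3.315
vertex -0.223 1.727 -3.03
endloop
endfacet
facet normal 0.418 0.388 0.822
outer loop
vertex -0.13 1.207 -2.832
vertex -0.223 1.727 -3.03
vertex -1.978 1.488 -2.025
endloop
endfacet
facet normal 0.108 0.652 -0.751
outer loop
vertex 1.757 -0.871 -3.245
vertex 1.215 -1.099 -3.521
vertex 1.182 -0.606 -3.098
endloop
endfacet
facet normal 0.454 0.640 0.620
outer loop
vertex 1.757 -0.871 -3.245
vertex 1.182 -0.606 -3.098
vertex 1.628 -1.653 -2.344
endloop
endfacet
facet normal 0.454 0.640 0.620
outer loop
vertex 1.628 -1.653 -2.344
vertex 1.182 -0.606 -3.098
vertex 1.053 -1.388 -2.197
endloop
endfacet
facet normal -0.108 -0.651 0.752
outer loop
vertex 1.628 -1.653 -2.344
vertex 1.053 -1.388 -2.197
vertex 1.085 -1.881 -2.619
endloop
endfacet
facet normal 0.107 0.652 -0.751
outer loop
vertex 1.182 -0.606 -3.098
vertex 1.215 -1.099 -3.521
vertex 0.639 -0.835 -3.374
endloop
endfacet
facet normal -0.541 0.672 0.506
outer loop
vertex 1.182 -0.606 -3.098
vertex 0.639 -0.835 -3.374
vertex 1.053 -1.388 -2.197
endloop
endfacet
facet normal -0.539 0.673 0.506
outer loop
vertex 1.053 -1.388 -2.197
vertex 0.639 -0.835 -3.374
vertex 0.51 -1.616 -2.472
endloop
endfacet
facet normal -0.108 -0.651 0.752
outer loop
vertex 1.053 -1.388 -2.197
vertex 0.51 -1.616 -2.472
vertex 1.085 -1.881 -2.619
endloop
endfacet
facet normal 0.107 0.651 -0.751
outer loop
vertex 0.639 -0.835 -3.374
vertex 1.215 -1.099 -3.521
vertex 0.672 -1.327 -3.796
endloop
endfacet
facet normal -0.993 0.032 -0.115
outer loop
vertex 0.639 -0.835 -3.374
vertex 0.672 -1.327 -3.796
vertex 0.51 -1.616 -2.472
endloop
endfacet
facet normal -0.993 0.032 -0.115
outer loop
vertex 0.51 -1.616 -2.472
vertex 0.672 -1.327 -3.796
vertex 0.543 -2.109 -2.895
endloop
endfacet
facet normal -0.108 -0.652 0.751
outer loop
vertex 0.51 -1.616 -2.472
vertex 0.543 -2.109 -2.895
vertex 1.085 -1.881 -2.619
endloop
endfacet
facet normal 0.108 0.651 -0.752
outer loop
vertex 0.672 -1.327 -3.796
vertex 1.215 -1.099 -3.521
vertex 1.247 -1.592 -3.943
endloop
endfacet
facet normal -0.454 -0.640 -0.620
outer loop
vertex 0.672 -1.327 -3.796
vertex 1.247 -1.592 -3.943
vertex 0.543 -2.109 -2.895
endloop
endfacet
facet normal -0.454 -0.640 -0.620
outer loop
vertex 0.543 -2.109 -2.895
vertex 1.247 -1.592 -3.943
vertex 1.118 -2.374 -3.042
endloop
endfacet
facet normal -0.108 -0.652 0.751
outer loop
vertex 0.543 -2.109 -2.895
vertex 1.118 -2.374 -3.042
vertex 1.085 -1.881 -2.619
endloop
endfacet
facet normal 0.108 0.651 -0.752
outer loop
vertex 1.247 -1.592 -3.943
vertex 1.215 -1.099 -3.521
vertex 1.79 -1.364 -3.668
endloop
endfacet
facet normal 0.539 -0.673 -0.507
outer loop
vertex 1.247 -1.592 -3.943
vertex 1.79 -1.364 -3.668
vertex 1.118 -2.374 -3.042
endloop
endfacet
facet normal 0.541 -0.673 -0.505
outer loop
vertex 1.118 -2.374 -3.042
vertex 1.79 -1.364 -3.668
vertex 1.661 -2.145 -2.766
endloop
endfacet
facet normal -0.107 -0.652 0.751
outer loop
vertex 1.118 -2.374 -3.042
vertex 1.661 -2.145 -2.766
vertex 1.085 -1.881 -2.619
endloop
endfacet
facet normal 0.108 0.652 -0.751
outer loop
vertex 1.79 -1.364 -3.668
vertex 1.215 -1.099 -3.521
vertex 1.757 -0.871 -3.245
endloop
endfacet
facet normal 0.993 -0.032 0.114
outer loop
vertex 1.79 -1.364 -3.668
vertex 1.757 -0.871 -3.245
vertex 1.661 -2.145 -2.766
endloop
endfacet
facet normal 0.993 -0.032 0.115
outer loop
vertex 1.661 -2.145 -2.766
vertex 1.757 -0.871 -3.245
vertex 1.628 -1.653 -2.344
endloop
endfacet
facet normal -0.107 -0.651 0.751
outer loop
vertex 1.661 -2.145 -2.766
vertex 1.628 -1.653 -2.344
vertex 1.085 -1.881 -2.619
endloop
endfacet

endsolid


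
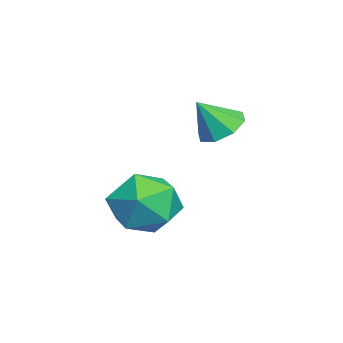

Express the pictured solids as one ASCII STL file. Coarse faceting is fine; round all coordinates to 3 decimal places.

solid 
facet normal -0.245 0.358 0.901
outer loop
vertex -2.273 -0.001 -0.253
vertex -3.368 -0.412 -0.387
vertex -2.541 -1.09 0.107
endloop
endfacet
facet normal 0.447 0.180 0.876
outer loop
vertex -2.273 -0.001 -0.253
vertex -2.541 -1.09 0.107
vertex -1.524 -0.888 -0.453
endloop
endfacet
facet normal 0.753 0.556 0.353
outer loop
vertex -2.273 -0.001 -0.253
vertex -1.524 -0.888 -0.453
vertex -1.723 -0.086 -1.292
endloop
endfacet
facet normal 0.251 0.966 0.054
outer loop
vertex -2.273 -0.001 -0.253
vertex -1.723 -0.086 -1.292
vertex -2.863 0.208 -1.251
endloop
endfacet
facet normal -0.365 0.844 0.393
outer loop
vertex -2.273 -0.001 -0.253
vertex -2.863 0.208 -1.251
vertex -3.368 -0.412 -0.387
endloop
endfacet
facet normal 0.490 -0.511 0.706
outer loop
vertex -1.524 -0.888 -0.453
vertex -2.541 -1.09 0.107
vertex -2.157 -1.848 -0.709
endloop
endfacet
facet normal -0.628 -0.223 0.746
outer loop
vertex -2.541 -1.09 0.107
vertex -3.368 -0.412 -0.387
vertex -3.297 -1.554 -0.668
endloop
endfacet
facet normal -0.823 0.563 -0.077
outer loop
vertex -3.368 -0.412 -0.387
vertex -2.863 0.208 -1.251
vertex -3.496 -0.752 -1.507
endloop
endfacet
facet normal 0.174 0.761 -0.625
outer loop
vertex -2.863 0.208 -1.251
vertex -1.723 -0.086 -1.292
vertex -2.479 -0.55 -2.067
endloop
endfacet
facet normal 0.985 0.096 -0.142
outer loop
vertex -1.723 -0.086 -1.292
vertex -1.524 -0.888 -0.453
vertex -1.652 -1.228 -1.573
endloop
endfacet
facet normal -0.251 -0.966 -0.054
outer loop
vertex -2.747 -1.639 -1.707
vertex -2.157 -1.848 -0.709
vertex -3.297 -1.554 -0.668
endloop
endfacet
facet normal -0.753 -0.556 -0.353
outer loop
vertex -2.747 -1.639 -1.707
vertex -3.297 -1.554 -0.668
vertex -3.496 -0.752 -1.507
endloop
endfacet
facet normal -0.447 -0.180 -0.876
outer loop
vertex -2.747 -1.639 -1.707
vertex -3.496 -0.752 -1.507
vertex -2.479 -0.55 -2.067
endloop
endfacet
facet normal 0.245 -0.358 -0.901
outer loop
vertex -2.747 -1.639 -1.707
vertex -2.479 -0.55 -2.067
vertex -1.652 -1.228 -1.573
endloop
endfacet
facet normal 0.365 -0.844 -0.393
outer loop
vertex -2.747 -1.639 -1.707
vertex -1.652 -1.228 -1.573
vertex -2.157 -1.848 -0.709
endloop
endfacet
facet normal -0.174 -0.761 0.625
outer loop
vertex -3.297 -1.554 -0.668
vertex -2.157 -1.848 -0.709
vertex -2.541 -1.09 0.107
endloop
endfacet
facet normal -0.985 -0.096 0.142
outer loop
vertex -3.496 -0.752 -1.507
vertex -3.297 -1.554 -0.668
vertex -3.368 -0.412 -0.387
endloop
endfacet
facet normal -0.490 0.511 -0.706
outer loop
vertex -2.479 -0.55 -2.067
vertex -3.496 -0.752 -1.507
vertex -2.863 0.208 -1.251
endloop
endfacet
facet normal 0.628 0.223 -0.746
outer loop
vertex -1.652 -1.228 -1.573
vertex -2.479 -0.55 -2.067
vertex -1.723 -0.086 -1.292
endloop
endfacet
facet normal 0.823 -0.563 0.077
outer loop
vertex -2.157 -1.848 -0.709
vertex -1.652 -1.228 -1.573
vertex -1.524 -0.888 -0.453
endloop
endfacet
facet normal -0.249 0.529 -0.811
outer loop
vertex -3.128 1.537 1.518
vertex -3.817 1.153 1.479
vertex -3.564 1.813 1.832
endloop
endfacet
facet normal 0.684 0.354 0.638
outer loop
vertex -3.128 1.537 1.518
vertex -3.564 1.813 1.832
vertex -3.503 0.487 2.501
endloop
endfacet
facet normal -0.248 0.529 -0.812
outer loop
vertex -3.564 1.813 1.832
vertex -3.817 1.153 1.479
vertex -4.149 1.703 1.939
endloop
endfacet
facet normal 0.078 0.452 0.889
outer loop
vertex -3.564 1.813 1.832
vertex -4.149 1.703 1.939
vertex -3.503 0.487 2.501
endloop
endfacet
facet normal -0.249 0.529 -0.812
outer loop
vertex -4.149 1.703 1.939
vertex -3.817 1.153 1.479
vertex -4.539 1.271 1.777
endloop
endfacet
facet normal -0.500 0.130 0.856
outer loop
vertex -4.149 1.703 1.939
vertex -4.539 1.271 1.777
vertex -3.503 0.487 2.501
endloop
endfacet
facet normal -0.248 0.529 -0.811
outer loop
vertex -4.539 1.271 1.777
vertex -3.817 1.153 1.479
vertex -4.506 0.77 1.44
endloop
endfacet
facet normal -0.712 -0.424 0.560
outer loop
vertex -4.539 1.271 1.777
vertex -4.506 0.77 1.44
vertex -3.503 0.487 2.501
endloop
endfacet
facet normal -0.248 0.529 -0.811
outer loop
vertex -4.506 0.77 1.44
vertex -3.817 1.153 1.479
vertex -4.07 0.493 1.126
endloop
endfacet
facet normal -0.435 -0.883 0.175
outer loop
vertex -4.506 0.77 1.44
vertex -4.07 0.493 1.126
vertex -3.503 0.487 2.501
endloop
endfacet
facet normal -0.249 0.529 -0.811
outer loop
vertex -4.07 0.493 1.126
vertex -3.817 1.153 1.479
vertex -3.485 0.604 1.019
endloop
endfacet
facet normal 0.173 -0.982 -0.075
outer loop
vertex -4.07 0.493 1.126
vertex -3.485 0.604 1.019
vertex -3.503 0.487 2.501
endloop
endfacet
facet normal -0.249 0.529 -0.811
outer loop
vertex -3.485 0.604 1.019
vertex -3.817 1.153 1.479
vertex -3.095 1.036 1.181
endloop
endfacet
facet normal 0.750 -0.661 -0.043
outer loop
vertex -3.485 0.604 1.019
vertex -3.095 1.036 1.181
vertex -3.503 0.487 2.501
endloop
endfacet
facet normal -0.249 0.529 -0.811
outer loop
vertex -3.095 1.036 1.181
vertex -3.817 1.153 1.479
vertex -3.128 1.537 1.518
endloop
endfacet
facet normal 0.962 -0.107 0.253
outer loop
vertex -3.095 1.036 1.181
vertex -3.128 1.537 1.518
vertex -3.503 0.487 2.501
endloop
endfacet

endsolid


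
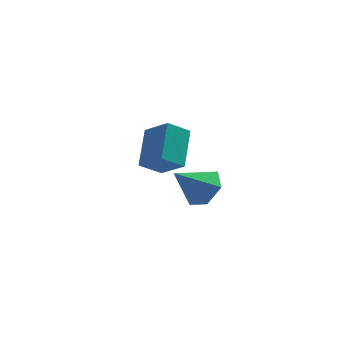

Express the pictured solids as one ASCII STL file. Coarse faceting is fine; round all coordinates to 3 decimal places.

solid 
facet normal -0.510 0.575 -0.640
outer loop
vertex -1.711 5.023 -3.105
vertex -0.687 5.099 -3.852
vertex -2.324 3.358 -4.112
endloop
endfacet
facet normal -0.806 -0.059 0.589
outer loop
vertex -1.493 2.421 -3.068
vertex -1.711 5.023 -3.105
vertex -2.324 3.358 -4.112
endloop
endfacet
facet normal -0.509 0.575 -0.641
outer loop
vertex -2.324 3.358 -4.112
vertex -0.687 5.099 -3.852
vertex -1.3 3.433 -4.859
endloop
endfacet
facet normal -0.300 -0.816 -0.494
outer loop
vertex -1.3 3.433 -4.859
vertex -1.493 2.421 -3.068
vertex -2.324 3.358 -4.112
endloop
endfacet
facet normal 0.300 0.816 0.494
outer loop
vertex -1.711 5.023 -3.105
vertex 0.144 4.162 -2.808
vertex -0.687 5.099 -3.852
endloop
endfacet
facet normal -0.806 -0.059 0.589
outer loop
vertex -0.88 4.087 -2.061
vertex -1.711 5.023 -3.105
vertex -1.493 2.421 -3.068
endloop
endfacet
facet normal 0.300 0.817 0.493
outer loop
vertex -0.88 4.087 -2.061
vertex 0.144 4.162 -2.808
vertex -1.711 5.023 -3.105
endloop
endfacet
facet normal 0.806 0.059 -0.589
outer loop
vertex -0.687 5.099 -3.852
vertex 0.144 4.162 -2.808
vertex -1.3 3.433 -4.859
endloop
endfacet
facet normal -0.299 -0.816 -0.494
outer loop
vertex -0.469 2.497 -3.815
vertex -1.493 2.421 -3.068
vertex -1.3 3.433 -4.859
endloop
endfacet
facet normal 0.806 0.059 -0.589
outer loop
vertex -1.3 3.433 -4.859
vertex 0.144 4.162 -2.808
vertex -0.469 2.497 -3.815
endloop
endfacet
facet normal 0.510 -0.575 0.640
outer loop
vertex -0.469 2.497 -3.815
vertex -0.88 4.087 -2.061
vertex -1.493 2.421 -3.068
endloop
endfacet
facet normal 0.509 -0.575 0.640
outer loop
vertex 0.144 4.162 -2.808
vertex -0.88 4.087 -2.061
vertex -0.469 2.497 -3.815
endloop
endfacet
facet normal 0.702 0.092 -0.706
outer loop
vertex 0.145 -1.704 -1.961
vertex -0.434 -1.036 -2.45
vertex 0.225 -0.719 -1.753
endloop
endfacet
facet normal 0.338 -0.221 0.915
outer loop
vertex 0.145 -1.704 -1.961
vertex 0.225 -0.719 -1.753
vertex -1.726 -1.204 -1.15
endloop
endfacet
facet normal 0.702 0.092 -0.706
outer loop
vertex 0.225 -0.719 -1.753
vertex -0.434 -1.036 -2.45
vertex -0.354 -0.051 -2.242
endloop
endfacet
facet normal 0.080 0.633 0.770
outer loop
vertex 0.225 -0.719 -1.753
vertex -0.354 -0.051 -2.242
vertex -1.726 -1.204 -1.15
endloop
endfacet
facet normal 0.702 0.092 -0.706
outer loop
vertex -0.354 -0.051 -2.242
vertex -0.434 -1.036 -2.45
vertex -1.013 -0.367 -2.938
endloop
endfacet
facet normal -0.558 0.814 0.159
outer loop
vertex -0.354 -0.051 -2.242
vertex -1.013 -0.367 -2.938
vertex -1.726 -1.204 -1.15
endloop
endfacet
facet normal 0.702 0.092 -0.706
outer loop
vertex -1.013 -0.367 -2.938
vertex -0.434 -1.036 -2.45
vertex -1.093 -1.353 -3.146
endloop
endfacet
facet normal -0.941 0.141 -0.309
outer loop
vertex -1.013 -0.367 -2.938
vertex -1.093 -1.353 -3.146
vertex -1.726 -1.204 -1.15
endloop
endfacet
facet normal 0.702 0.092 -0.706
outer loop
vertex -1.093 -1.353 -3.146
vertex -0.434 -1.036 -2.45
vertex -0.514 -2.021 -2.658
endloop
endfacet
facet normal -0.683 -0.712 -0.164
outer loop
vertex -1.093 -1.353 -3.146
vertex -0.514 -2.021 -2.658
vertex -1.726 -1.204 -1.15
endloop
endfacet
facet normal 0.702 0.092 -0.706
outer loop
vertex -0.514 -2.021 -2.658
vertex -0.434 -1.036 -2.45
vertex 0.145 -1.704 -1.961
endloop
endfacet
facet normal -0.044 -0.893 0.448
outer loop
vertex -0.514 -2.021 -2.658
vertex 0.145 -1.704 -1.961
vertex -1.726 -1.204 -1.15
endloop
endfacet

endsolid


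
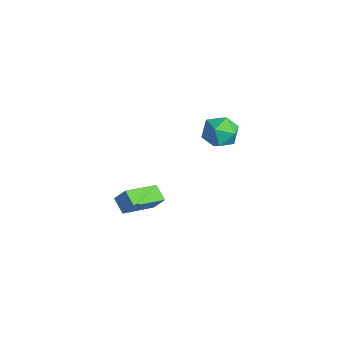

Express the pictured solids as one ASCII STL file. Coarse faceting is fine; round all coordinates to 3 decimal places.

solid 
facet normal 0.314 0.754 0.576
outer loop
vertex 1.755 0.687 2.722
vertex 1.719 0.148 3.447
vertex 2.48 0.202 2.962
endloop
endfacet
facet normal 0.574 0.815 -0.087
outer loop
vertex 1.755 0.687 2.722
vertex 2.48 0.202 2.962
vertex 2.25 0.271 2.09
endloop
endfacet
facet normal 0.022 0.843 -0.538
outer loop
vertex 1.755 0.687 2.722
vertex 2.25 0.271 2.09
vertex 1.348 0.26 2.036
endloop
endfacet
facet normal -0.579 0.800 -0.155
outer loop
vertex 1.755 0.687 2.722
vertex 1.348 0.26 2.036
vertex 1.019 0.184 2.875
endloop
endfacet
facet normal -0.398 0.745 0.534
outer loop
vertex 1.755 0.687 2.722
vertex 1.019 0.184 2.875
vertex 1.719 0.148 3.447
endloop
endfacet
facet normal 0.946 0.225 -0.232
outer loop
vertex 2.25 0.271 2.09
vertex 2.48 0.202 2.962
vertex 2.521 -0.524 2.425
endloop
endfacet
facet normal 0.527 0.127 0.840
outer loop
vertex 2.48 0.202 2.962
vertex 1.719 0.148 3.447
vertex 2.192 -0.6 3.264
endloop
endfacet
facet normal -0.625 0.112 0.772
outer loop
vertex 1.719 0.148 3.447
vertex 1.019 0.184 2.875
vertex 1.29 -0.611 3.21
endloop
endfacet
facet normal -0.918 0.201 -0.342
outer loop
vertex 1.019 0.184 2.875
vertex 1.348 0.26 2.036
vertex 1.06 -0.542 2.338
endloop
endfacet
facet normal 0.054 0.270 -0.961
outer loop
vertex 1.348 0.26 2.036
vertex 2.25 0.271 2.09
vertex 1.821 -0.488 1.853
endloop
endfacet
facet normal 0.579 -0.800 0.155
outer loop
vertex 1.785 -1.027 2.578
vertex 2.521 -0.524 2.425
vertex 2.192 -0.6 3.264
endloop
endfacet
facet normal -0.022 -0.843 0.538
outer loop
vertex 1.785 -1.027 2.578
vertex 2.192 -0.6 3.264
vertex 1.29 -0.611 3.21
endloop
endfacet
facet normal -0.574 -0.815 0.087
outer loop
vertex 1.785 -1.027 2.578
vertex 1.29 -0.611 3.21
vertex 1.06 -0.542 2.338
endloop
endfacet
facet normal -0.314 -0.754 -0.576
outer loop
vertex 1.785 -1.027 2.578
vertex 1.06 -0.542 2.338
vertex 1.821 -0.488 1.853
endloop
endfacet
facet normal 0.398 -0.745 -0.534
outer loop
vertex 1.785 -1.027 2.578
vertex 1.821 -0.488 1.853
vertex 2.521 -0.524 2.425
endloop
endfacet
facet normal 0.918 -0.201 0.342
outer loop
vertex 2.192 -0.6 3.264
vertex 2.521 -0.524 2.425
vertex 2.48 0.202 2.962
endloop
endfacet
facet normal -0.054 -0.270 0.961
outer loop
vertex 1.29 -0.611 3.21
vertex 2.192 -0.6 3.264
vertex 1.719 0.148 3.447
endloop
endfacet
facet normal -0.946 -0.225 0.232
outer loop
vertex 1.06 -0.542 2.338
vertex 1.29 -0.611 3.21
vertex 1.019 0.184 2.875
endloop
endfacet
facet normal -0.527 -0.127 -0.840
outer loop
vertex 1.821 -0.488 1.853
vertex 1.06 -0.542 2.338
vertex 1.348 0.26 2.036
endloop
endfacet
facet normal 0.625 -0.112 -0.772
outer loop
vertex 2.521 -0.524 2.425
vertex 1.821 -0.488 1.853
vertex 2.25 0.271 2.09
endloop
endfacet
facet normal -0.387 -0.465 -0.797
outer loop
vertex 0.111 -4.004 -3.073
vertex -0.66 -4.103 -2.641
vertex -0.493 -2.317 -3.764
endloop
endfacet
facet normal 0.867 0.111 -0.486
outer loop
vertex -0.16 -1.917 -3.079
vertex 0.111 -4.004 -3.073
vertex -0.493 -2.317 -3.764
endloop
endfacet
facet normal -0.388 -0.464 -0.796
outer loop
vertex -0.493 -2.317 -3.764
vertex -0.66 -4.103 -2.641
vertex -1.264 -2.416 -3.331
endloop
endfacet
facet normal -0.315 0.878 -0.360
outer loop
vertex -1.264 -2.416 -3.331
vertex -0.16 -1.917 -3.079
vertex -0.493 -2.317 -3.764
endloop
endfacet
facet normal 0.315 -0.878 0.360
outer loop
vertex 0.111 -4.004 -3.073
vertex -0.327 -3.703 -1.956
vertex -0.66 -4.103 -2.641
endloop
endfacet
facet normal 0.866 0.111 -0.487
outer loop
vertex 0.444 -3.604 -2.389
vertex 0.111 -4.004 -3.073
vertex -0.16 -1.917 -3.079
endloop
endfacet
facet normal 0.315 -0.878 0.360
outer loop
vertex 0.444 -3.604 -2.389
vertex -0.327 -3.703 -1.956
vertex 0.111 -4.004 -3.073
endloop
endfacet
facet normal -0.867 -0.111 0.486
outer loop
vertex -0.66 -4.103 -2.641
vertex -0.327 -3.703 -1.956
vertex -1.264 -2.416 -3.331
endloop
endfacet
facet normal -0.315 0.878 -0.360
outer loop
vertex -0.931 -2.016 -2.647
vertex -0.16 -1.917 -3.079
vertex -1.264 -2.416 -3.331
endloop
endfacet
facet normal -0.867 -0.111 0.487
outer loop
vertex -1.264 -2.416 -3.331
vertex -0.327 -3.703 -1.956
vertex -0.931 -2.016 -2.647
endloop
endfacet
facet normal 0.387 0.464 0.797
outer loop
vertex -0.931 -2.016 -2.647
vertex 0.444 -3.604 -2.389
vertex -0.16 -1.917 -3.079
endloop
endfacet
facet normal 0.387 0.465 0.796
outer loop
vertex -0.327 -3.703 -1.956
vertex 0.444 -3.604 -2.389
vertex -0.931 -2.016 -2.647
endloop
endfacet

endsolid


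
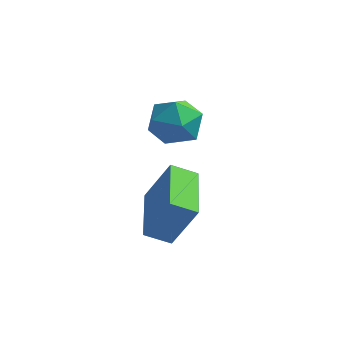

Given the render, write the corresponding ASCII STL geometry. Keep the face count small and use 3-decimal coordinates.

solid 
facet normal -0.819 -0.353 0.452
outer loop
vertex -1.143 -2.167 -0.46
vertex -1.864 -0.257 -0.277
vertex -1.935 -2.318 -2.013
endloop
endfacet
facet normal 0.352 -0.932 -0.089
outer loop
vertex -1.156 -1.983 -2.443
vertex -1.143 -2.167 -0.46
vertex -1.935 -2.318 -2.013
endloop
endfacet
facet normal -0.820 -0.352 0.452
outer loop
vertex -1.935 -2.318 -2.013
vertex -1.864 -0.257 -0.277
vertex -2.656 -0.407 -1.831
endloop
endfacet
facet normal -0.453 -0.086 -0.887
outer loop
vertex -2.656 -0.407 -1.831
vertex -1.156 -1.983 -2.443
vertex -1.935 -2.318 -2.013
endloop
endfacet
facet normal 0.453 0.086 0.887
outer loop
vertex -1.143 -2.167 -0.46
vertex -1.085 0.078 -0.707
vertex -1.864 -0.257 -0.277
endloop
endfacet
facet normal 0.351 -0.932 -0.089
outer loop
vertex -0.364 -1.833 -0.889
vertex -1.143 -2.167 -0.46
vertex -1.156 -1.983 -2.443
endloop
endfacet
facet normal 0.452 0.086 0.888
outer loop
vertex -0.364 -1.833 -0.889
vertex -1.085 0.078 -0.707
vertex -1.143 -2.167 -0.46
endloop
endfacet
facet normal -0.352 0.932 0.089
outer loop
vertex -1.864 -0.257 -0.277
vertex -1.085 0.078 -0.707
vertex -2.656 -0.407 -1.831
endloop
endfacet
facet normal -0.452 -0.086 -0.888
outer loop
vertex -1.877 -0.073 -2.26
vertex -1.156 -1.983 -2.443
vertex -2.656 -0.407 -1.831
endloop
endfacet
facet normal -0.351 0.932 0.088
outer loop
vertex -2.656 -0.407 -1.831
vertex -1.085 0.078 -0.707
vertex -1.877 -0.073 -2.26
endloop
endfacet
facet normal 0.820 0.353 -0.452
outer loop
vertex -1.877 -0.073 -2.26
vertex -0.364 -1.833 -0.889
vertex -1.156 -1.983 -2.443
endloop
endfacet
facet normal 0.819 0.352 -0.452
outer loop
vertex -1.085 0.078 -0.707
vertex -0.364 -1.833 -0.889
vertex -1.877 -0.073 -2.26
endloop
endfacet
facet normal -0.575 -0.197 0.794
outer loop
vertex -3.37 2.227 0.45
vertex -3.072 1.263 0.427
vertex -2.554 1.939 0.97
endloop
endfacet
facet normal -0.345 0.479 0.807
outer loop
vertex -3.37 2.227 0.45
vertex -2.554 1.939 0.97
vertex -2.545 2.809 0.458
endloop
endfacet
facet normal -0.565 0.798 0.209
outer loop
vertex -3.37 2.227 0.45
vertex -2.545 2.809 0.458
vertex -3.057 2.671 -0.401
endloop
endfacet
facet normal -0.931 0.321 -0.175
outer loop
vertex -3.37 2.227 0.45
vertex -3.057 2.671 -0.401
vertex -3.383 1.716 -0.42
endloop
endfacet
facet normal -0.937 -0.294 0.187
outer loop
vertex -3.37 2.227 0.45
vertex -3.383 1.716 -0.42
vertex -3.072 1.263 0.427
endloop
endfacet
facet normal 0.369 0.469 0.803
outer loop
vertex -2.545 2.809 0.458
vertex -2.554 1.939 0.97
vertex -1.737 2.204 0.44
endloop
endfacet
facet normal -0.004 -0.624 0.781
outer loop
vertex -2.554 1.939 0.97
vertex -3.072 1.263 0.427
vertex -2.063 1.249 0.421
endloop
endfacet
facet normal -0.590 -0.782 -0.202
outer loop
vertex -3.072 1.263 0.427
vertex -3.383 1.716 -0.42
vertex -2.575 1.111 -0.438
endloop
endfacet
facet normal -0.579 0.213 -0.787
outer loop
vertex -3.383 1.716 -0.42
vertex -3.057 2.671 -0.401
vertex -2.566 1.981 -0.95
endloop
endfacet
facet normal 0.013 0.986 -0.166
outer loop
vertex -3.057 2.671 -0.401
vertex -2.545 2.809 0.458
vertex -2.048 2.657 -0.407
endloop
endfacet
facet normal 0.931 -0.321 0.175
outer loop
vertex -1.75 1.693 -0.43
vertex -1.737 2.204 0.44
vertex -2.063 1.249 0.421
endloop
endfacet
facet normal 0.565 -0.798 -0.209
outer loop
vertex -1.75 1.693 -0.43
vertex -2.063 1.249 0.421
vertex -2.575 1.111 -0.438
endloop
endfacet
facet normal 0.345 -0.479 -0.807
outer loop
vertex -1.75 1.693 -0.43
vertex -2.575 1.111 -0.438
vertex -2.566 1.981 -0.95
endloop
endfacet
facet normal 0.575 0.197 -0.794
outer loop
vertex -1.75 1.693 -0.43
vertex -2.566 1.981 -0.95
vertex -2.048 2.657 -0.407
endloop
endfacet
facet normal 0.937 0.294 -0.187
outer loop
vertex -1.75 1.693 -0.43
vertex -2.048 2.657 -0.407
vertex -1.737 2.204 0.44
endloop
endfacet
facet normal 0.579 -0.213 0.787
outer loop
vertex -2.063 1.249 0.421
vertex -1.737 2.204 0.44
vertex -2.554 1.939 0.97
endloop
endfacet
facet normal -0.013 -0.986 0.166
outer loop
vertex -2.575 1.111 -0.438
vertex -2.063 1.249 0.421
vertex -3.072 1.263 0.427
endloop
endfacet
facet normal -0.369 -0.469 -0.803
outer loop
vertex -2.566 1.981 -0.95
vertex -2.575 1.111 -0.438
vertex -3.383 1.716 -0.42
endloop
endfacet
facet normal 0.004 0.624 -0.781
outer loop
vertex -2.048 2.657 -0.407
vertex -2.566 1.981 -0.95
vertex -3.057 2.671 -0.401
endloop
endfacet
facet normal 0.590 0.782 0.202
outer loop
vertex -1.737 2.204 0.44
vertex -2.048 2.657 -0.407
vertex -2.545 2.809 0.458
endloop
endfacet

endsolid


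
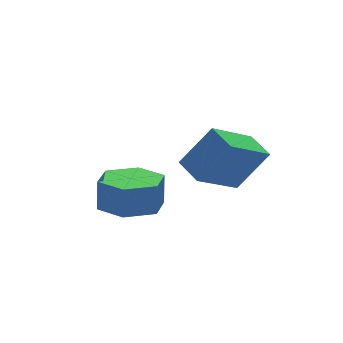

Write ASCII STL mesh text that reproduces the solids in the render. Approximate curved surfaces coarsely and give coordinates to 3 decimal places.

solid 
facet normal -0.119 -0.179 -0.977
outer loop
vertex -0.449 1.436 -3.941
vertex -1.443 1.645 -3.858
vertex -0.782 2.391 -4.075
endloop
endfacet
facet normal 0.938 0.303 -0.171
outer loop
vertex -0.449 1.436 -3.941
vertex -0.782 2.391 -4.075
vertex -0.322 1.626 -2.906
endloop
endfacet
facet normal 0.938 0.303 -0.170
outer loop
vertex -0.322 1.626 -2.906
vertex -0.782 2.391 -4.075
vertex -0.655 2.58 -3.04
endloop
endfacet
facet normal 0.120 0.179 0.976
outer loop
vertex -0.322 1.626 -2.906
vertex -0.655 2.58 -3.04
vertex -1.317 1.835 -2.822
endloop
endfacet
facet normal -0.119 -0.179 -0.977
outer loop
vertex -0.782 2.391 -4.075
vertex -1.443 1.645 -3.858
vertex -1.777 2.6 -3.992
endloop
endfacet
facet normal 0.186 0.962 -0.199
outer loop
vertex -0.782 2.391 -4.075
vertex -1.777 2.6 -3.992
vertex -0.655 2.58 -3.04
endloop
endfacet
facet normal 0.185 0.962 -0.198
outer loop
vertex -0.655 2.58 -3.04
vertex -1.777 2.6 -3.992
vertex -1.65 2.789 -2.956
endloop
endfacet
facet normal 0.120 0.179 0.976
outer loop
vertex -0.655 2.58 -3.04
vertex -1.65 2.789 -2.956
vertex -1.317 1.835 -2.822
endloop
endfacet
facet normal -0.120 -0.179 -0.976
outer loop
vertex -1.777 2.6 -3.992
vertex -1.443 1.645 -3.858
vertex -2.438 1.854 -3.774
endloop
endfacet
facet normal -0.752 0.658 -0.028
outer loop
vertex -1.777 2.6 -3.992
vertex -2.438 1.854 -3.774
vertex -1.65 2.789 -2.956
endloop
endfacet
facet normal -0.752 0.659 -0.029
outer loop
vertex -1.65 2.789 -2.956
vertex -2.438 1.854 -3.774
vertex -2.311 2.044 -2.739
endloop
endfacet
facet normal 0.119 0.179 0.977
outer loop
vertex -1.65 2.789 -2.956
vertex -2.311 2.044 -2.739
vertex -1.317 1.835 -2.822
endloop
endfacet
facet normal -0.120 -0.179 -0.976
outer loop
vertex -2.438 1.854 -3.774
vertex -1.443 1.645 -3.858
vertex -2.105 0.9 -3.64
endloop
endfacet
facet normal -0.937 -0.303 0.171
outer loop
vertex -2.438 1.854 -3.774
vertex -2.105 0.9 -3.64
vertex -2.311 2.044 -2.739
endloop
endfacet
facet normal -0.938 -0.303 0.170
outer loop
vertex -2.311 2.044 -2.739
vertex -2.105 0.9 -3.64
vertex -1.978 1.089 -2.605
endloop
endfacet
facet normal 0.119 0.179 0.977
outer loop
vertex -2.311 2.044 -2.739
vertex -1.978 1.089 -2.605
vertex -1.317 1.835 -2.822
endloop
endfacet
facet normal -0.120 -0.179 -0.976
outer loop
vertex -2.105 0.9 -3.64
vertex -1.443 1.645 -3.858
vertex -1.11 0.691 -3.724
endloop
endfacet
facet normal -0.185 -0.962 0.198
outer loop
vertex -2.105 0.9 -3.64
vertex -1.11 0.691 -3.724
vertex -1.978 1.089 -2.605
endloop
endfacet
facet normal -0.186 -0.962 0.198
outer loop
vertex -1.978 1.089 -2.605
vertex -1.11 0.691 -3.724
vertex -0.983 0.88 -2.688
endloop
endfacet
facet normal 0.119 0.179 0.977
outer loop
vertex -1.978 1.089 -2.605
vertex -0.983 0.88 -2.688
vertex -1.317 1.835 -2.822
endloop
endfacet
facet normal -0.119 -0.179 -0.977
outer loop
vertex -1.11 0.691 -3.724
vertex -1.443 1.645 -3.858
vertex -0.449 1.436 -3.941
endloop
endfacet
facet normal 0.752 -0.659 0.028
outer loop
vertex -1.11 0.691 -3.724
vertex -0.449 1.436 -3.941
vertex -0.983 0.88 -2.688
endloop
endfacet
facet normal 0.752 -0.658 0.029
outer loop
vertex -0.983 0.88 -2.688
vertex -0.449 1.436 -3.941
vertex -0.322 1.626 -2.906
endloop
endfacet
facet normal 0.120 0.179 0.976
outer loop
vertex -0.983 0.88 -2.688
vertex -0.322 1.626 -2.906
vertex -1.317 1.835 -2.822
endloop
endfacet
facet normal -0.584 0.158 -0.796
outer loop
vertex -1.19 -1.696 -0.762
vertex -1.231 -0.781 -0.55
vertex 0.286 -1.393 -1.784
endloop
endfacet
facet normal 0.043 -0.973 -0.226
outer loop
vertex 1.191 -1.639 -0.55
vertex -1.19 -1.696 -0.762
vertex 0.286 -1.393 -1.784
endloop
endfacet
facet normal -0.584 0.158 -0.796
outer loop
vertex 0.286 -1.393 -1.784
vertex -1.231 -0.781 -0.55
vertex 0.245 -0.478 -1.572
endloop
endfacet
facet normal 0.811 0.166 -0.561
outer loop
vertex 0.245 -0.478 -1.572
vertex 1.191 -1.639 -0.55
vertex 0.286 -1.393 -1.784
endloop
endfacet
facet normal -0.811 -0.166 0.561
outer loop
vertex -1.19 -1.696 -0.762
vertex -0.326 -1.027 0.684
vertex -1.231 -0.781 -0.55
endloop
endfacet
facet normal 0.043 -0.973 -0.226
outer loop
vertex -0.285 -1.942 0.472
vertex -1.19 -1.696 -0.762
vertex 1.191 -1.639 -0.55
endloop
endfacet
facet normal -0.811 -0.166 0.561
outer loop
vertex -0.285 -1.942 0.472
vertex -0.326 -1.027 0.684
vertex -1.19 -1.696 -0.762
endloop
endfacet
facet normal -0.043 0.973 0.226
outer loop
vertex -1.231 -0.781 -0.55
vertex -0.326 -1.027 0.684
vertex 0.245 -0.478 -1.572
endloop
endfacet
facet normal 0.811 0.166 -0.561
outer loop
vertex 1.15 -0.724 -0.338
vertex 1.191 -1.639 -0.55
vertex 0.245 -0.478 -1.572
endloop
endfacet
facet normal -0.043 0.973 0.226
outer loop
vertex 0.245 -0.478 -1.572
vertex -0.326 -1.027 0.684
vertex 1.15 -0.724 -0.338
endloop
endfacet
facet normal 0.584 -0.158 0.796
outer loop
vertex 1.15 -0.724 -0.338
vertex -0.285 -1.942 0.472
vertex 1.191 -1.639 -0.55
endloop
endfacet
facet normal 0.584 -0.158 0.796
outer loop
vertex -0.326 -1.027 0.684
vertex -0.285 -1.942 0.472
vertex 1.15 -0.724 -0.338
endloop
endfacet

endsolid
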